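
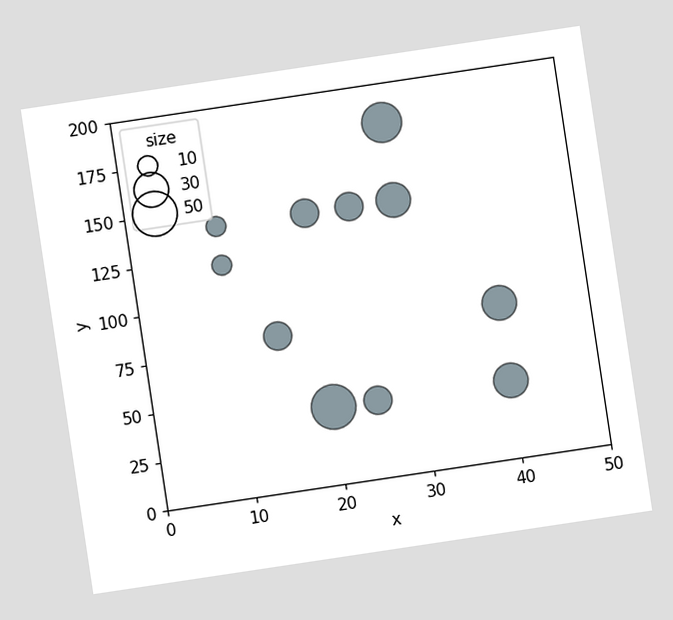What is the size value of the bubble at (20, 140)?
20

The chart is tilted about 9° counter-clockwise. Matching the bubble at (20, 140) against the size legend gives 20.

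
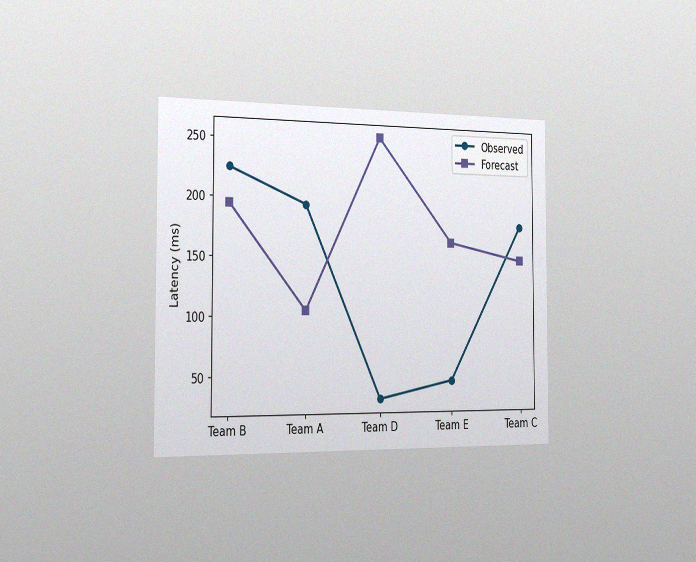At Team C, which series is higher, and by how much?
The chart is viewed slightly from the left, with some photo noise. At Team C, Observed sits above the other line by 30ms.

Observed, by 30ms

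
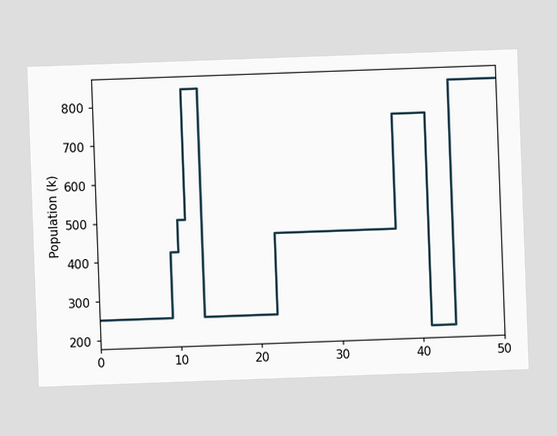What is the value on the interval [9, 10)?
420k

The chart is tilted about 2° counter-clockwise. On [9, 10) the step sits at 420k.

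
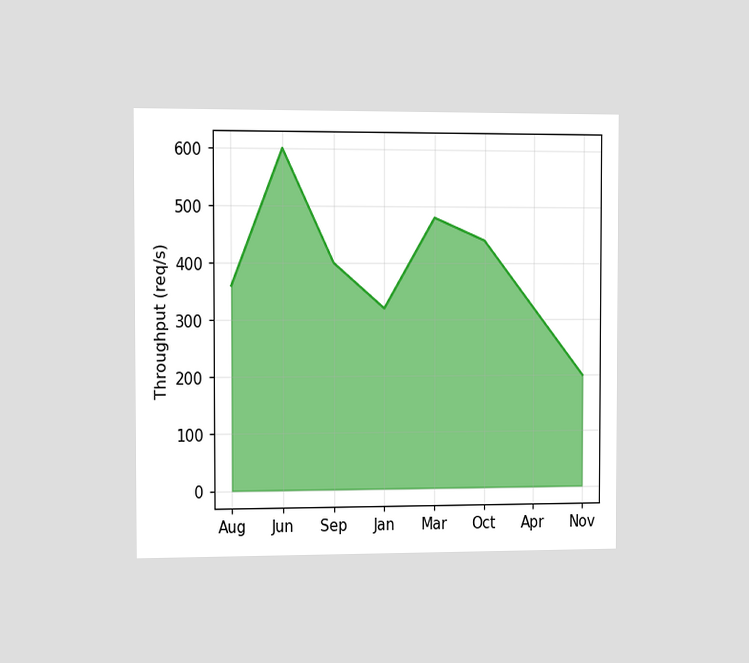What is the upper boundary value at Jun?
600req/s

The chart is viewed slightly from the left. At Jun the upper boundary is at 600req/s.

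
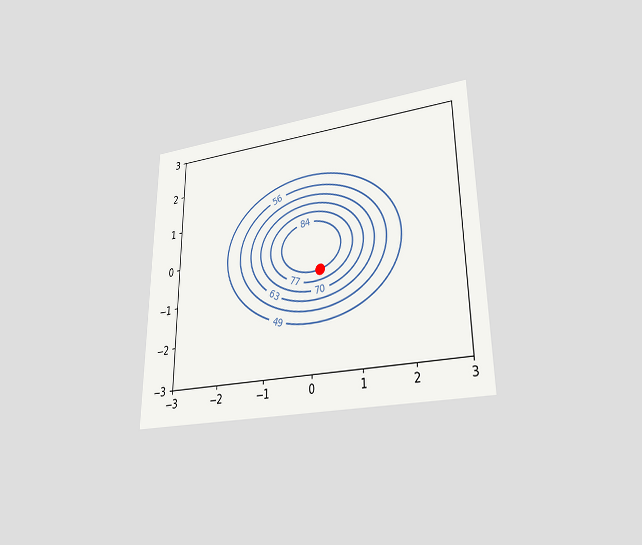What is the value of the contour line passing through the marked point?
The chart is viewed at a slight angle. The marked point sits on the contour labelled 84.

84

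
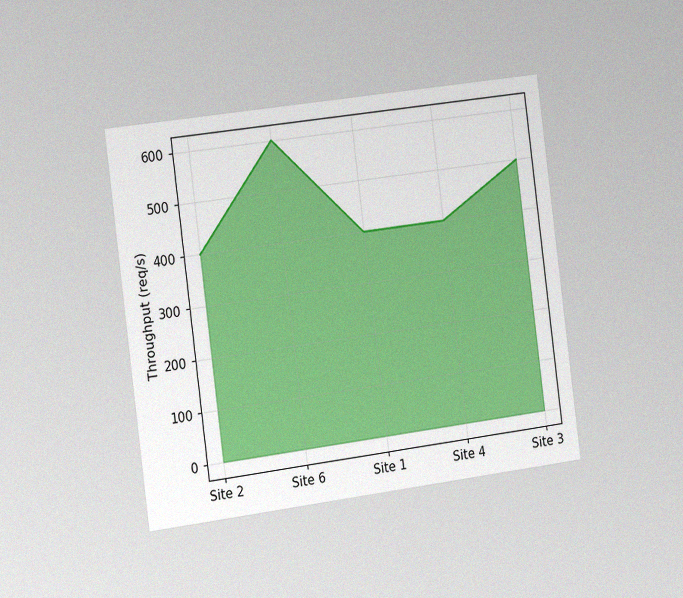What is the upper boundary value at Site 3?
500req/s

The chart is tilted about 7° counter-clockwise and viewed slightly from the left, with some photo noise. At Site 3 the upper boundary is at 500req/s.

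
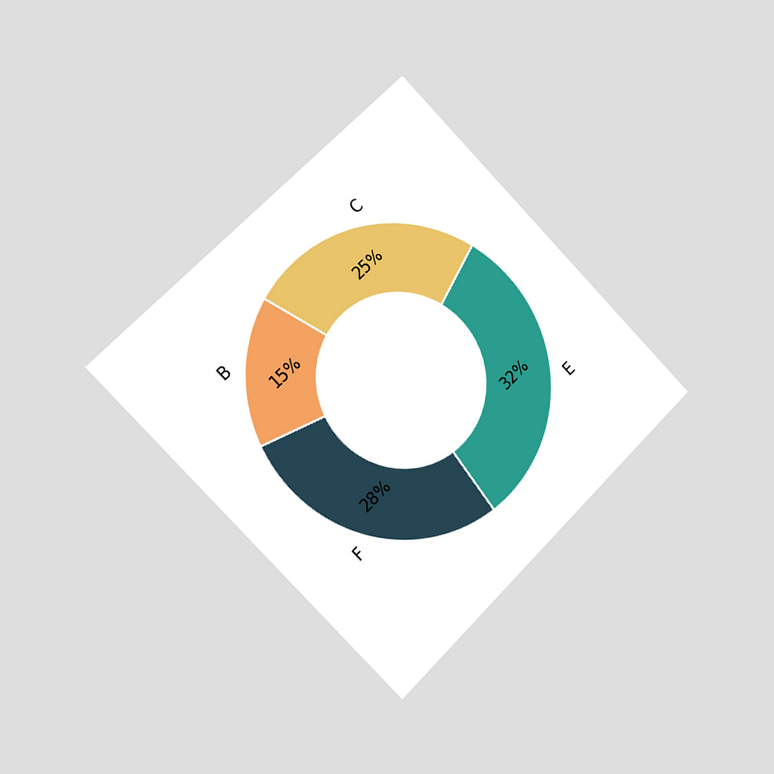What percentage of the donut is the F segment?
28%

The chart is tilted about 45° counter-clockwise and viewed slightly from the left. The F segment takes up 28% of the ring.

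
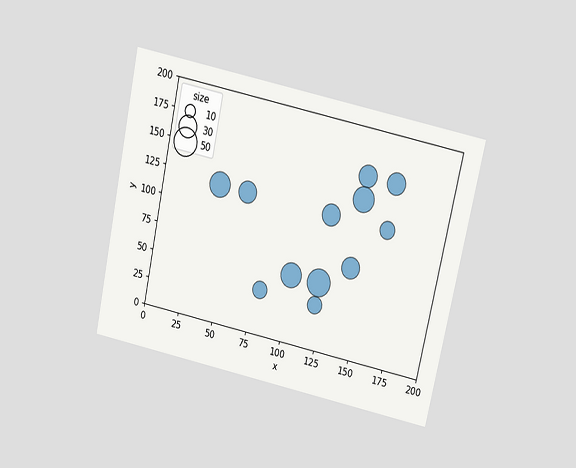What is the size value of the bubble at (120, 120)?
30

The chart is tilted about 12° clockwise and viewed slightly from above. Matching the bubble at (120, 120) against the size legend gives 30.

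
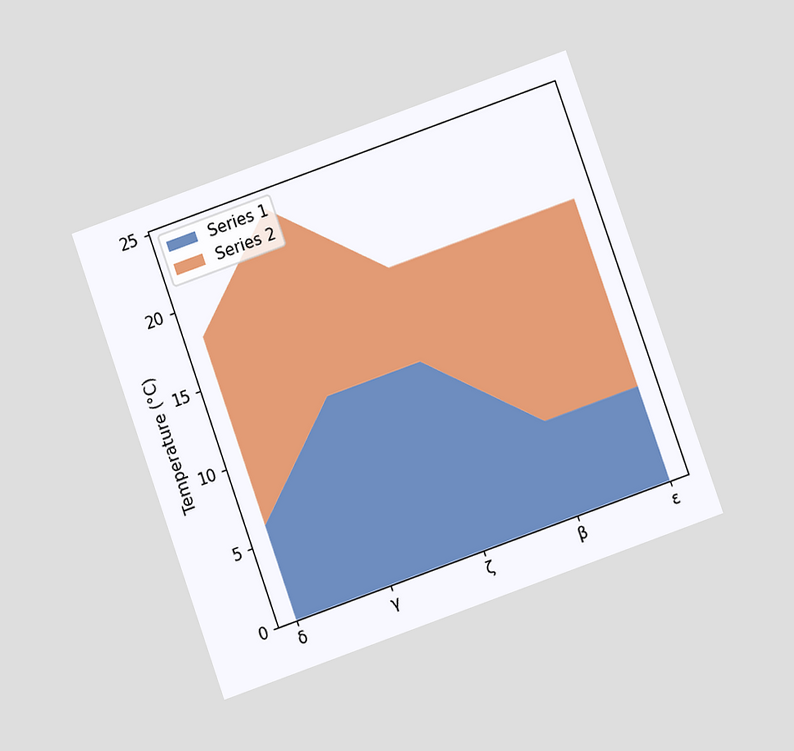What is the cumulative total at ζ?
18°C

The chart is tilted about 19° counter-clockwise and viewed at a slight angle. The stacked total at ζ reaches 18°C.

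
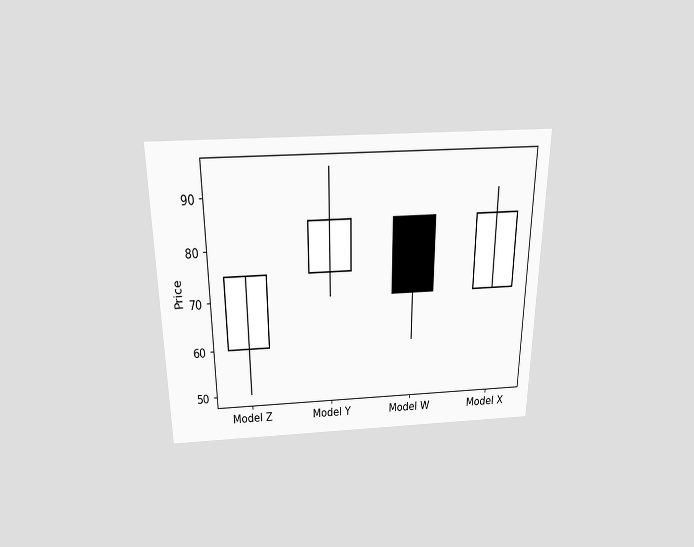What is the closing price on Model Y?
85

The chart is viewed slightly from above. The Model Y candle closes at 85.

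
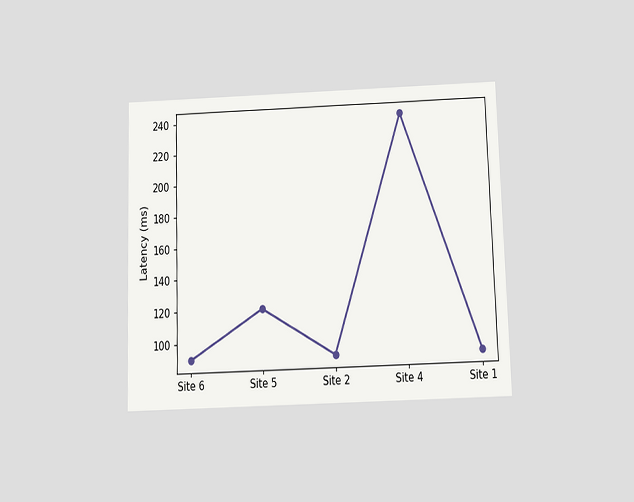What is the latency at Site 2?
The chart is viewed slightly from below. At Site 2, the line is at 90ms.

90ms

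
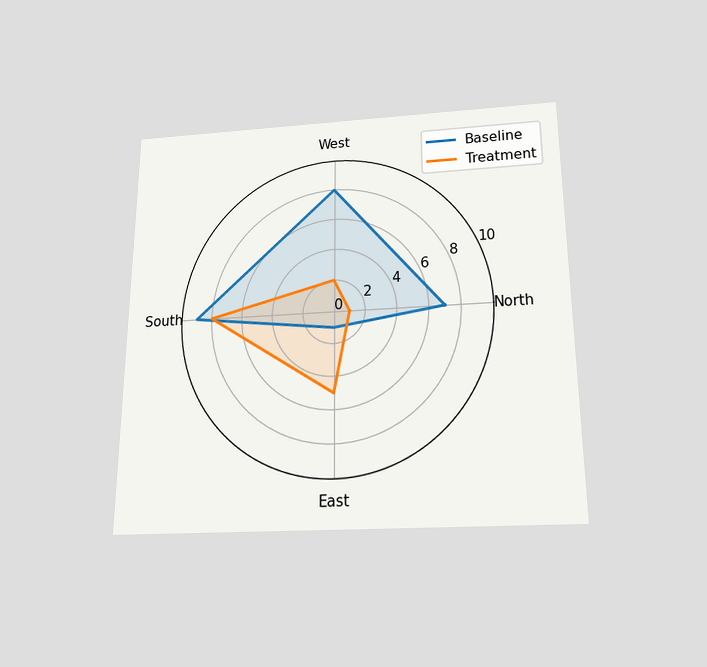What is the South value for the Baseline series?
The chart is viewed slightly from below. On the South axis, Baseline reaches 9.

9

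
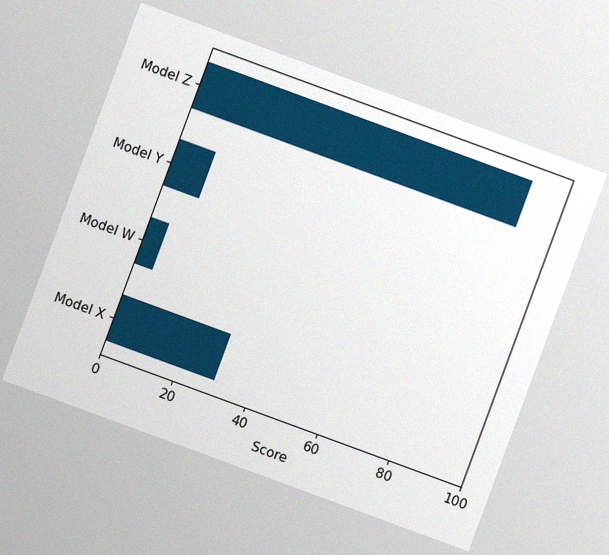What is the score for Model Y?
The chart is tilted about 20° clockwise, with some photo noise. Reading along the chart's x-axis, the Model Y bar reaches 10.

10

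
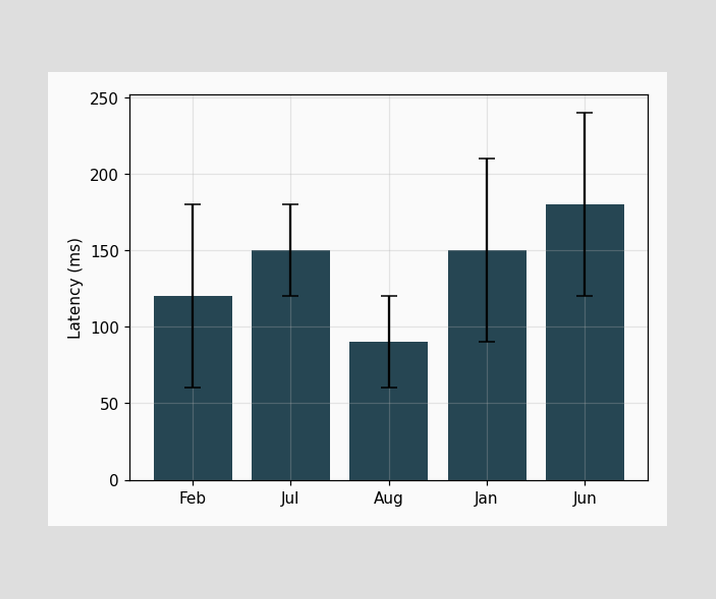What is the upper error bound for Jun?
240ms

The Jun bar's upper whisker reaches 240ms.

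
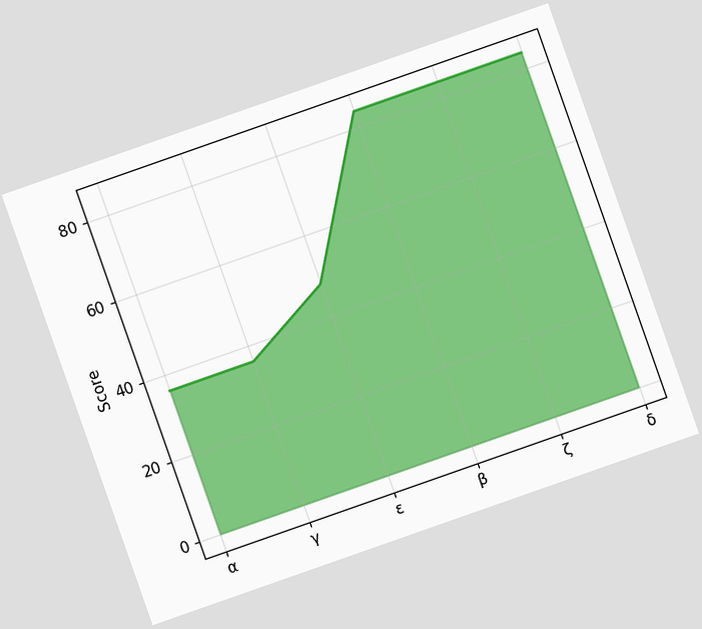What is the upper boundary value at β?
84

The chart is tilted about 19° counter-clockwise. At β the upper boundary is at 84.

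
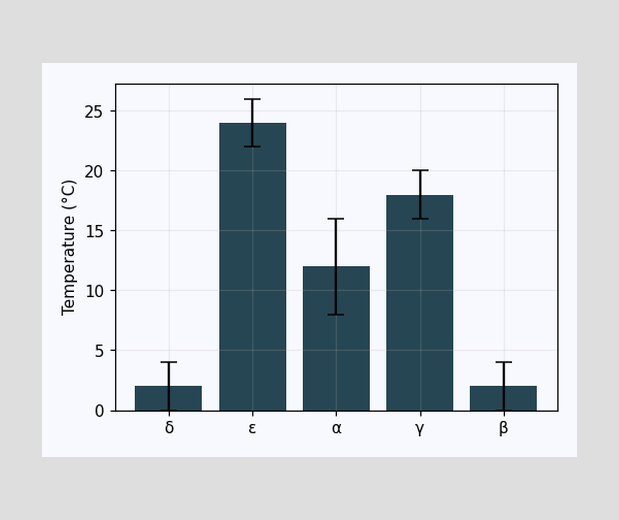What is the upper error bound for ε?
26°C

The ε bar's upper whisker reaches 26°C.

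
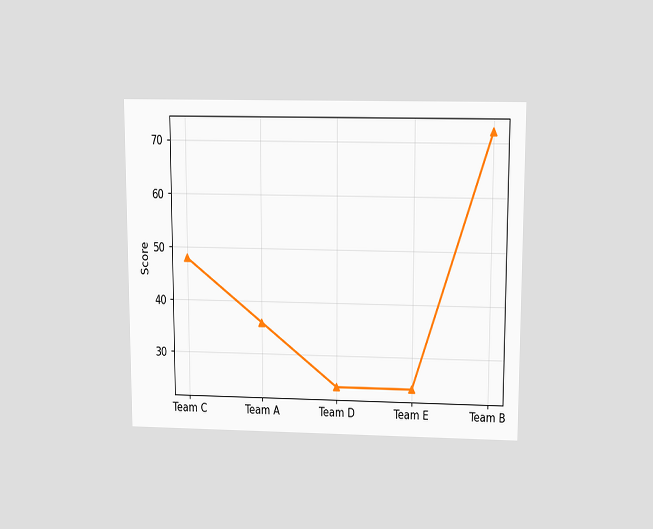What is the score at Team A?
The chart is viewed slightly from above. At Team A, the line is at 36.

36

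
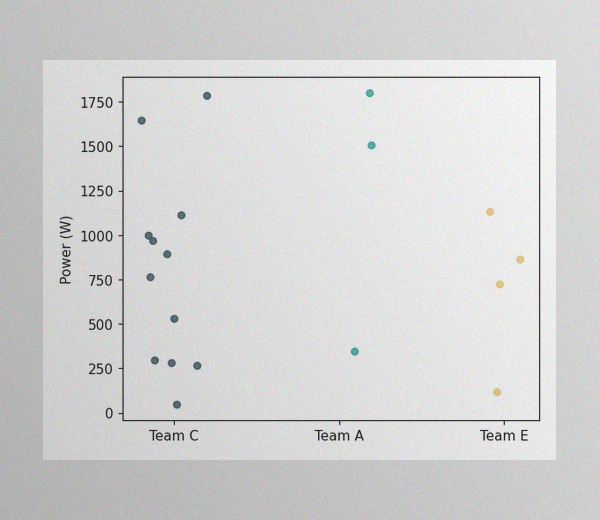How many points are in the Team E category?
The image has some photo noise and uneven lighting. Counting the markers in the Team E column gives 4.

4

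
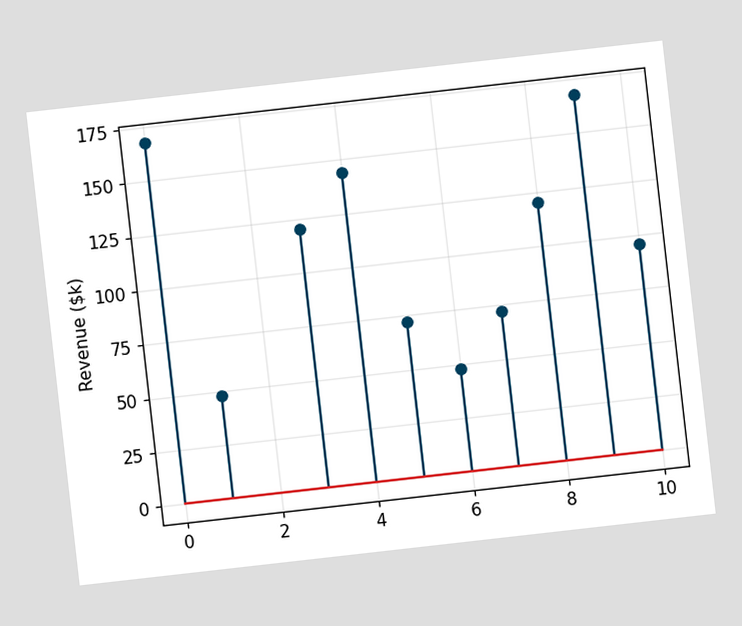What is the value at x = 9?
The chart is tilted about 6° counter-clockwise. The stem at x=9 reaches $168k.

$168k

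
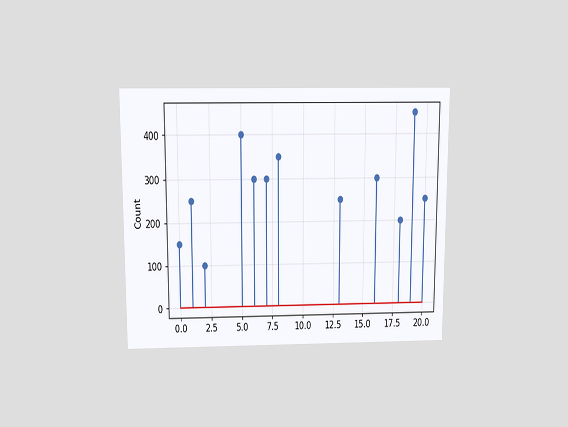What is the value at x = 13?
The chart is viewed slightly from above. The stem at x=13 reaches 250.

250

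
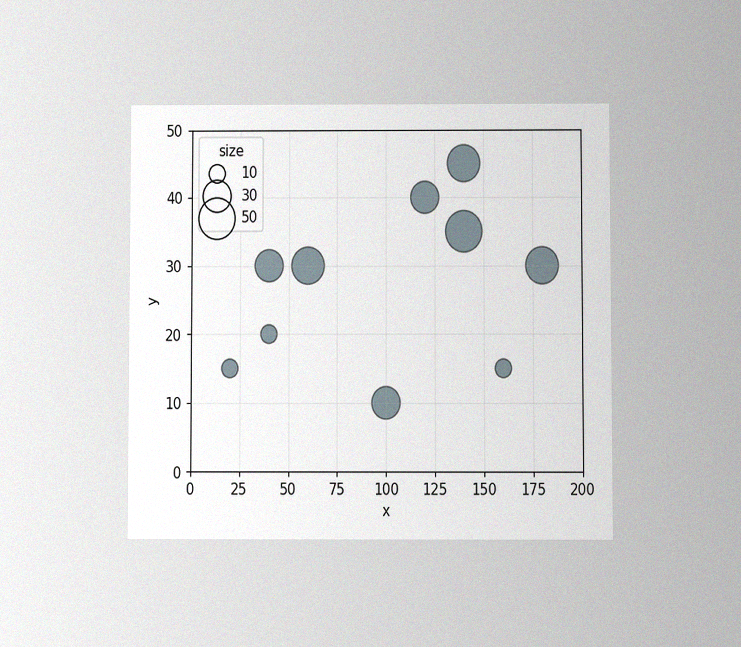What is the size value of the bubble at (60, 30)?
40

The chart is viewed slightly from below, with some photo noise. Matching the bubble at (60, 30) against the size legend gives 40.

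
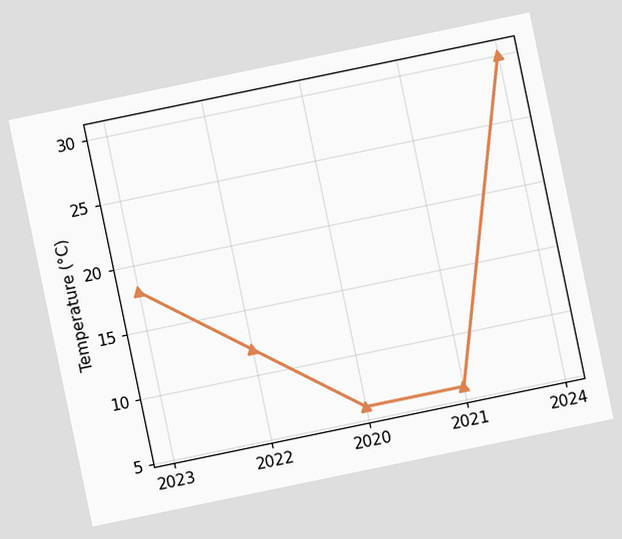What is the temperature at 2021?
The chart is tilted about 12° counter-clockwise. At 2021, the line is at 6°C.

6°C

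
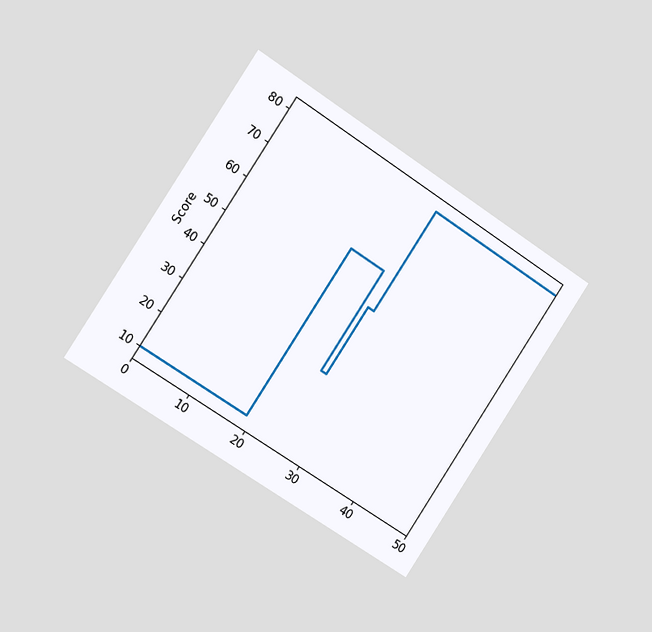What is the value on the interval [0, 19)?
The chart is tilted about 33° clockwise and viewed slightly from the left. On [0, 19) the step sits at 10.

10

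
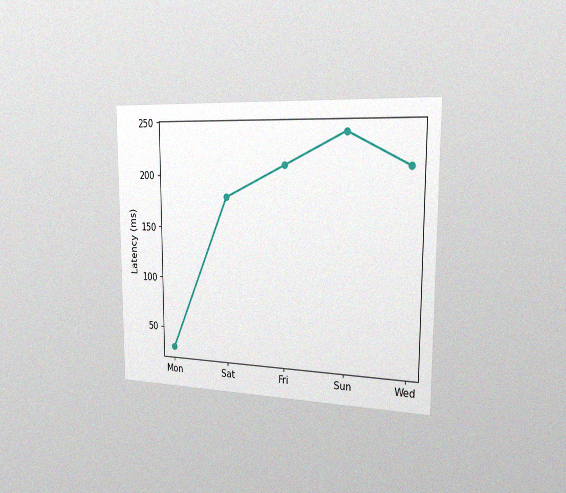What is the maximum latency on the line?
240ms

The chart is viewed slightly from the right, with some photo noise. The highest point is at Sun, and reading across to the y-axis gives 240ms.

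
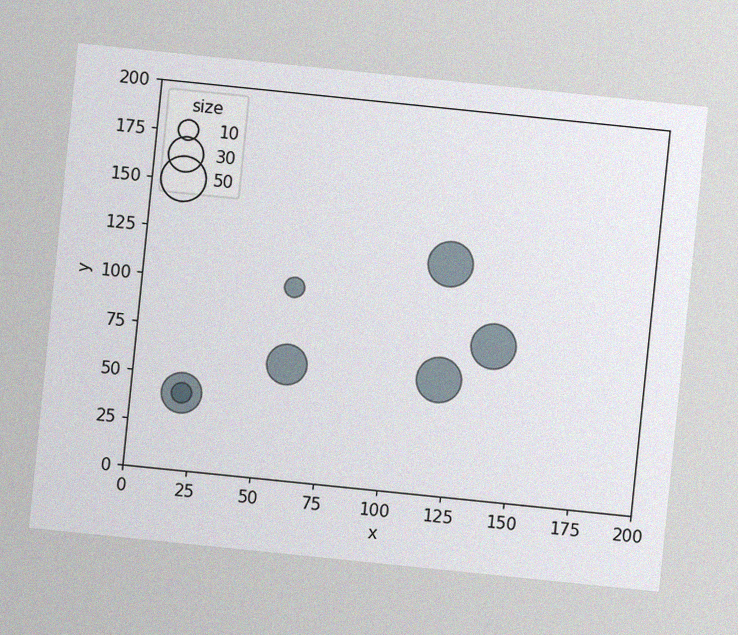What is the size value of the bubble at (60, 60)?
40

The chart is tilted about 6° clockwise, with some photo noise. Matching the bubble at (60, 60) against the size legend gives 40.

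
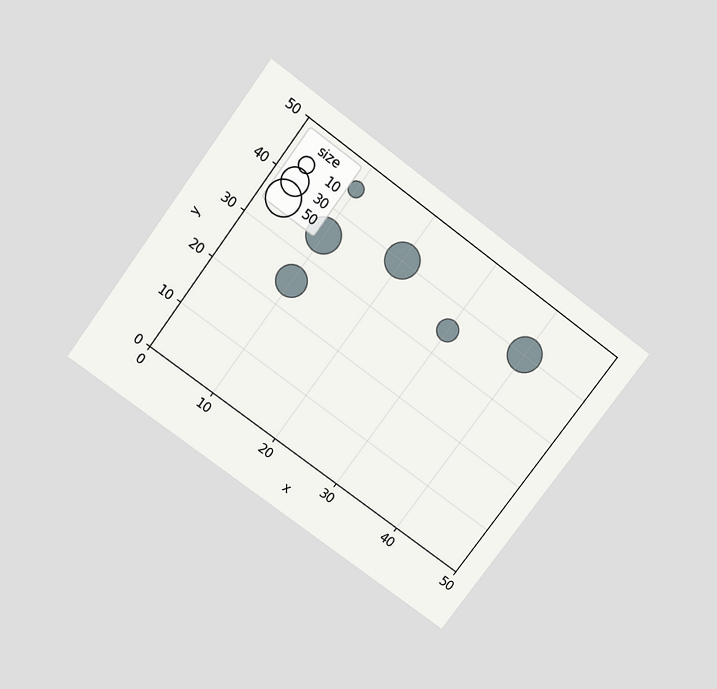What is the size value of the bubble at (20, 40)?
The chart is tilted about 37° clockwise and viewed slightly from above. Matching the bubble at (20, 40) against the size legend gives 50.

50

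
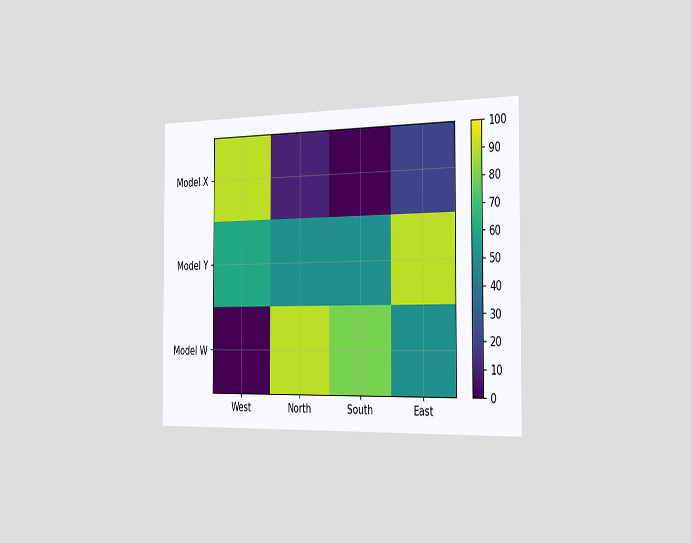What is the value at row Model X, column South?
The chart is viewed slightly from the right. Matching cell (Model X, South) against the colorbar gives 0.

0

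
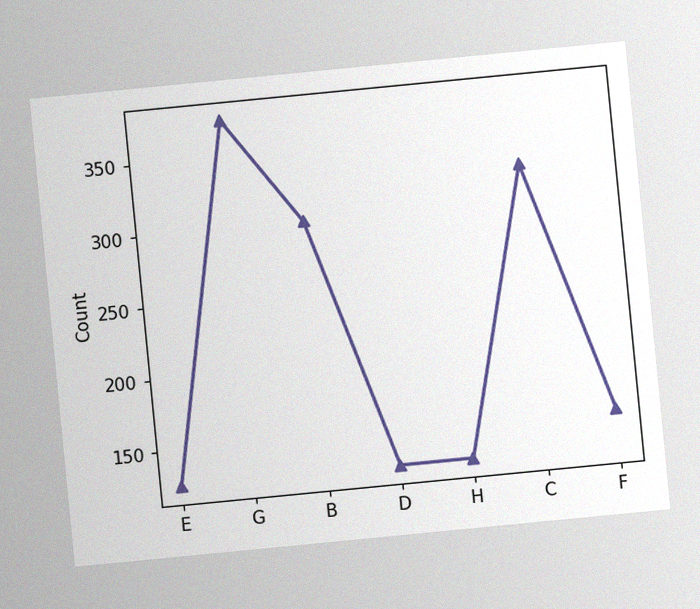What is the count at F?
The chart is tilted about 6° counter-clockwise, with some photo noise. At F, the line is at 150.

150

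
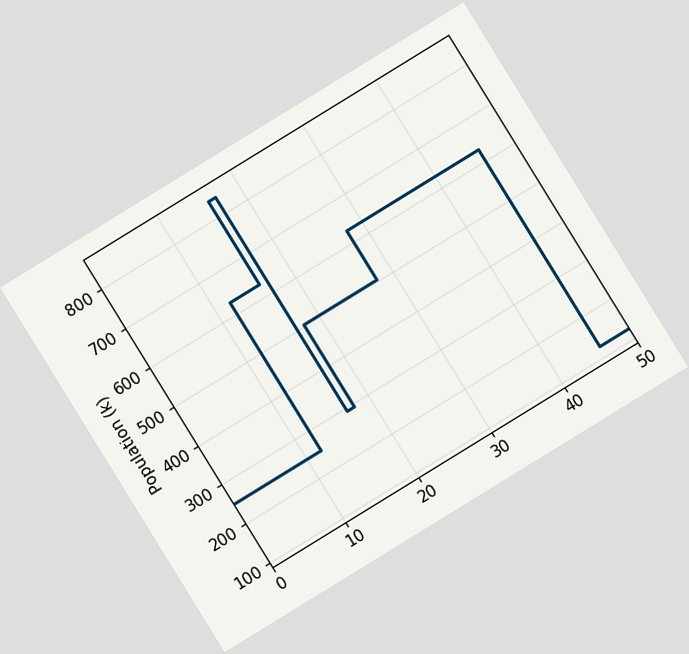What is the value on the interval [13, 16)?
The chart is tilted about 32° counter-clockwise. On [13, 16) the step sits at 630k.

630k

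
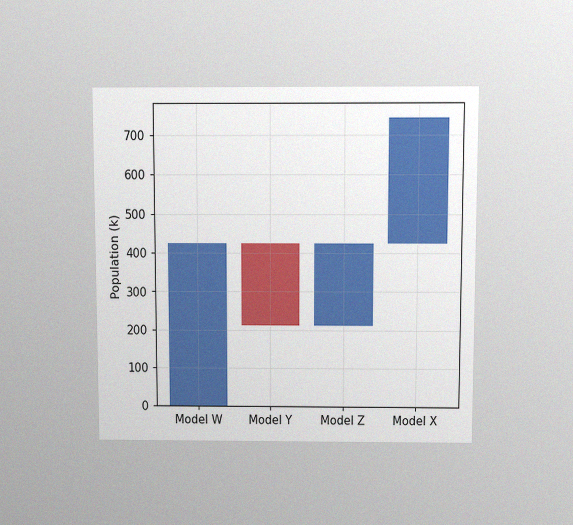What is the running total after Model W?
424k

The chart is viewed slightly from above, with some photo noise. After Model W the running total reaches 424k.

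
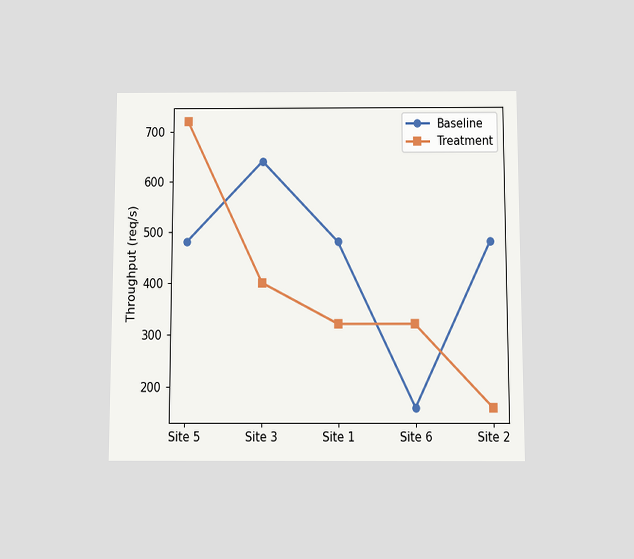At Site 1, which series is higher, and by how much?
Baseline, by 160req/s

The chart is viewed slightly from below. At Site 1, Baseline sits above the other line by 160req/s.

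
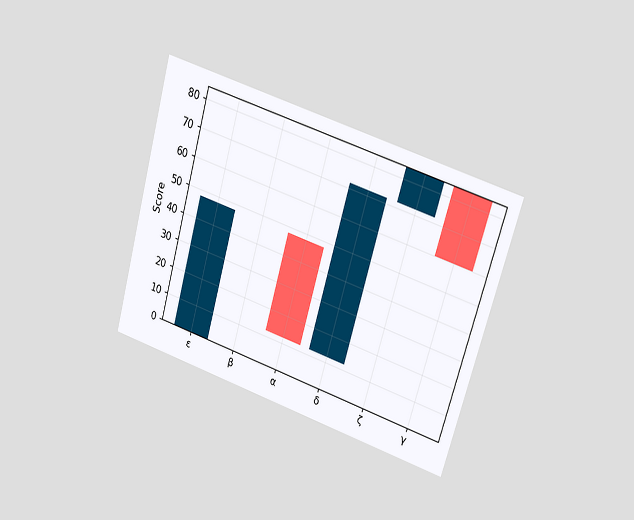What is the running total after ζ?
84

The chart is tilted about 16° clockwise and viewed at a slight angle. After ζ the running total reaches 84.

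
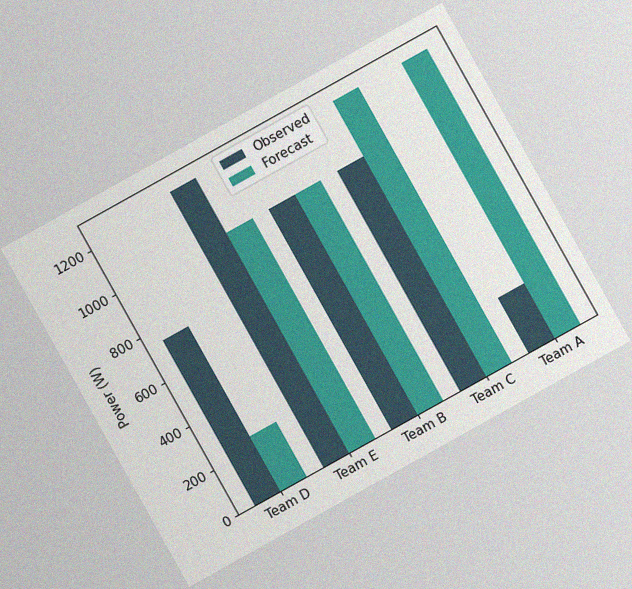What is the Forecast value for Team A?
The chart is tilted about 29° counter-clockwise, with some photo noise. The Forecast bar at Team A reaches 1250W on the y-axis.

1250W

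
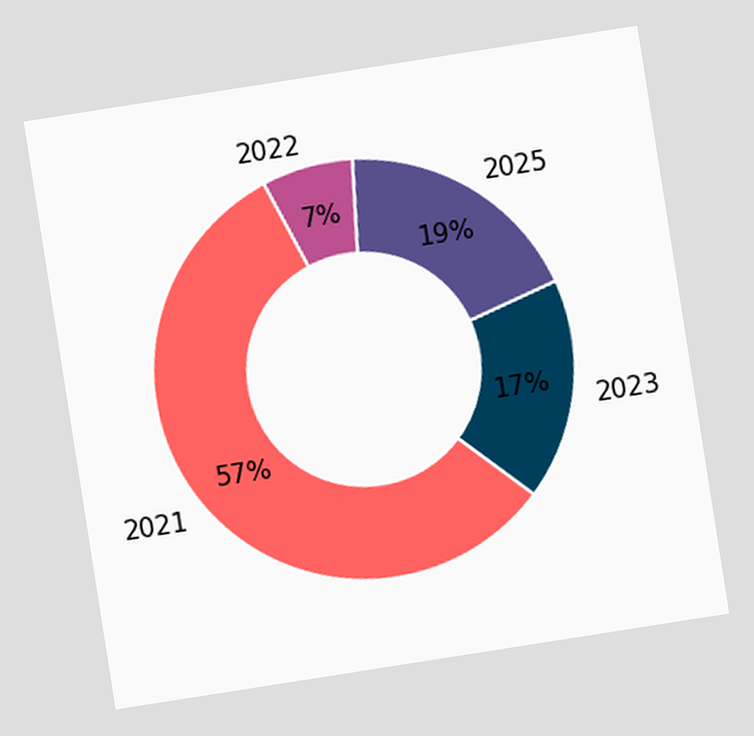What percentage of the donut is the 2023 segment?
The chart is tilted about 9° counter-clockwise. The 2023 segment takes up 17% of the ring.

17%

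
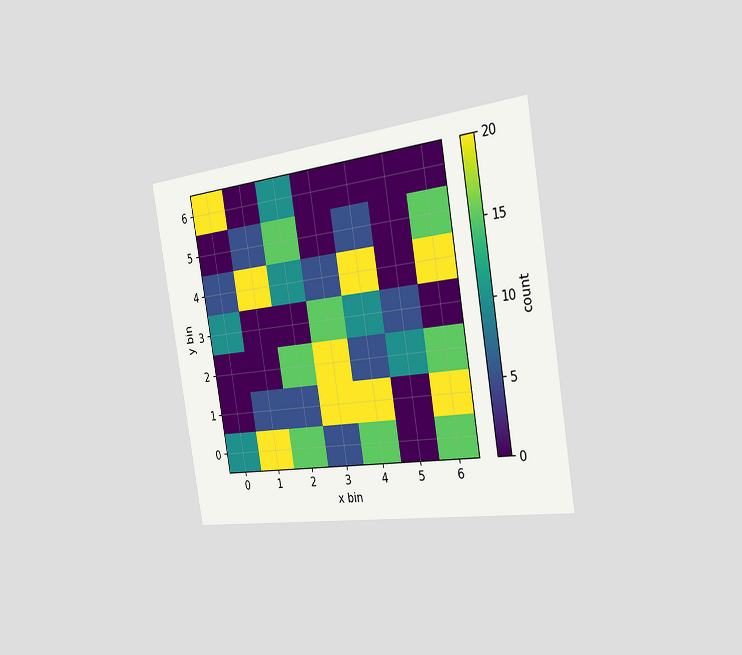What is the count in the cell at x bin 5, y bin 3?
5

The chart is tilted about 9° counter-clockwise and viewed slightly from the right. Matching the cell (5, 3) against the colorbar gives 5.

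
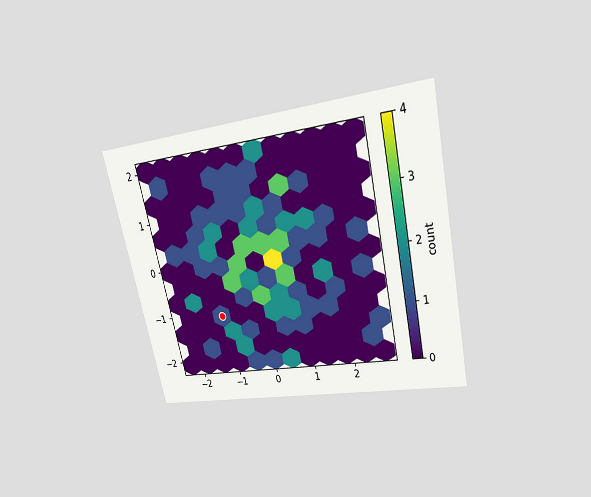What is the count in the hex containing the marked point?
1

The chart is tilted about 13° counter-clockwise and viewed slightly from above. The marked hex reads 1 on the colorbar.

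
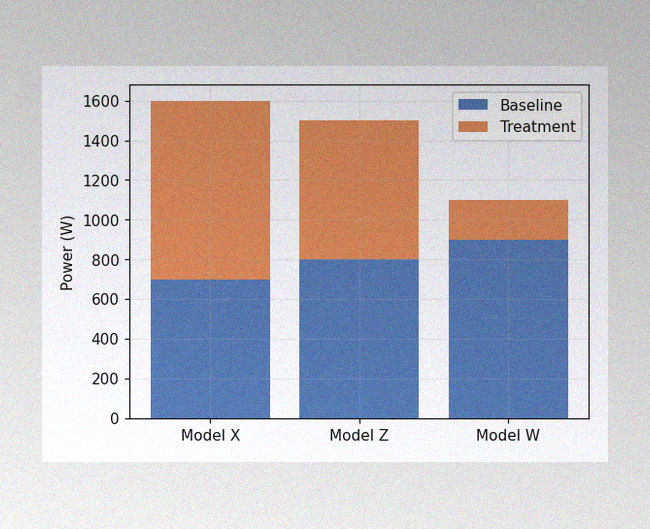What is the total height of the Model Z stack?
The image has some photo noise and uneven lighting. The Model Z stack's top reaches 1500W on the y-axis.

1500W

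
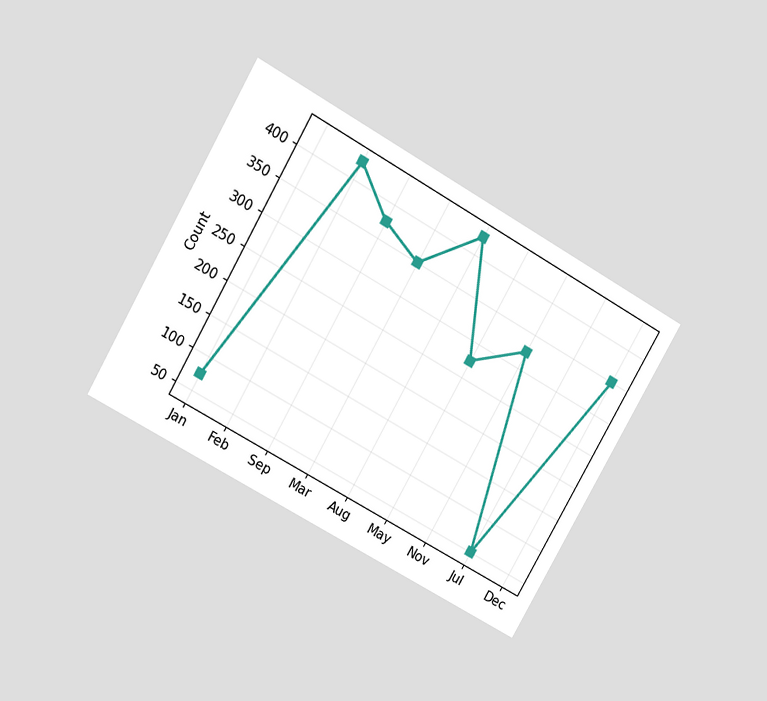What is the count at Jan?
The chart is tilted about 30° clockwise and viewed slightly from above. At Jan, the line is at 75.

75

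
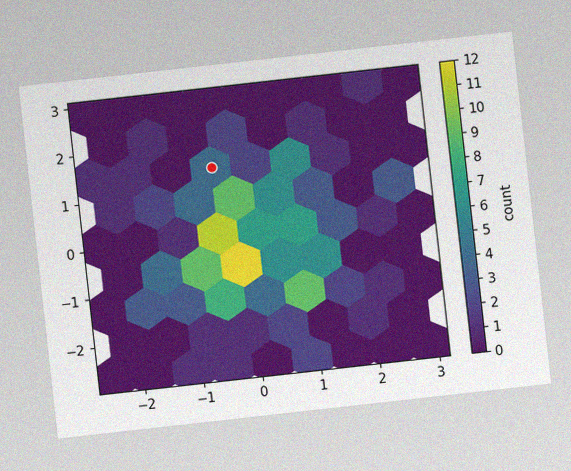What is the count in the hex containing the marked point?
4

The chart is tilted about 6° counter-clockwise, with some photo noise. The marked hex reads 4 on the colorbar.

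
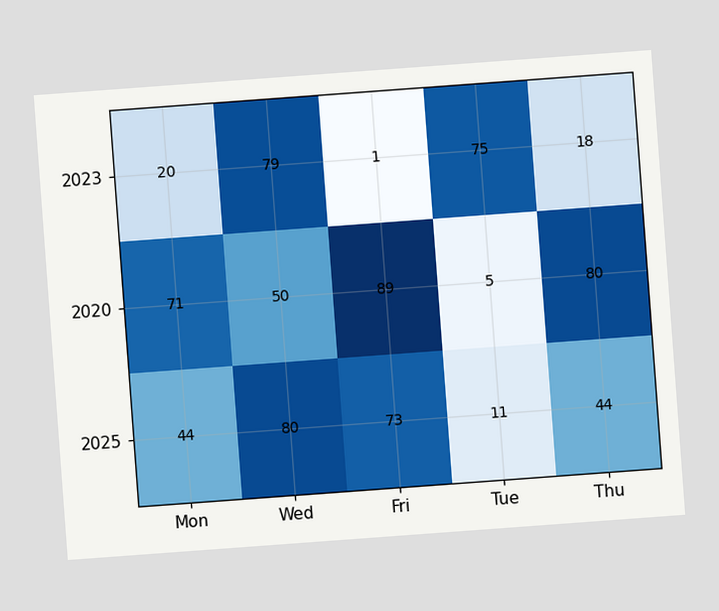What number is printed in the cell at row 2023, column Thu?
The chart is tilted about 4° counter-clockwise. The (2023, Thu) cell reads 18.

18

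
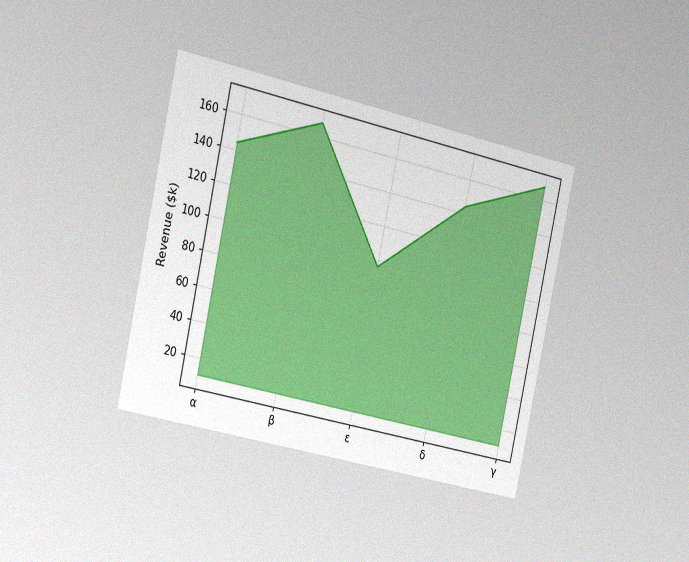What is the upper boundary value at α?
$144k

The chart is tilted about 12° clockwise and viewed slightly from the left, with some photo noise. At α the upper boundary is at $144k.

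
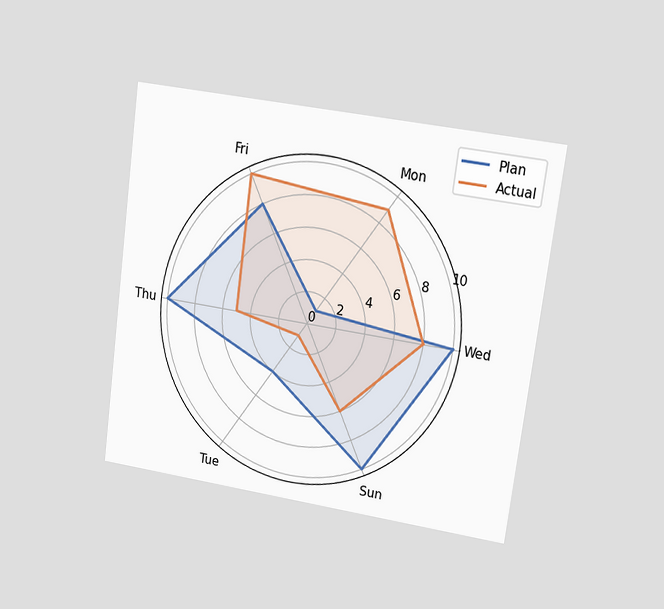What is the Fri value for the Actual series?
The chart is tilted about 8° clockwise and viewed at a slight angle. On the Fri axis, Actual reaches 10.

10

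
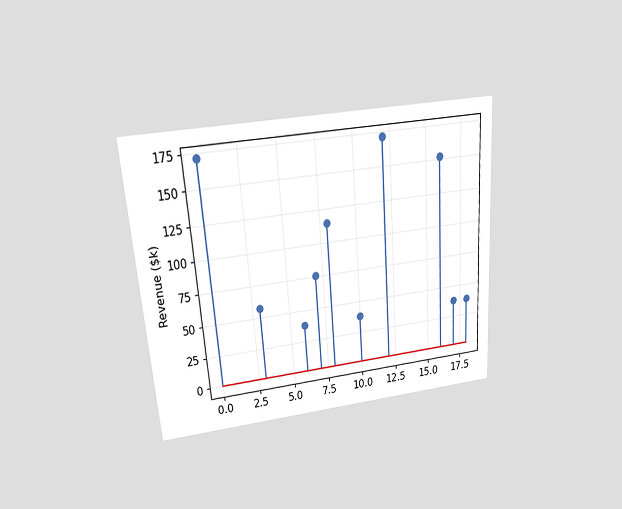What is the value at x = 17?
The chart is tilted about 4° counter-clockwise and viewed slightly from above. The stem at x=17 reaches $38k.

$38k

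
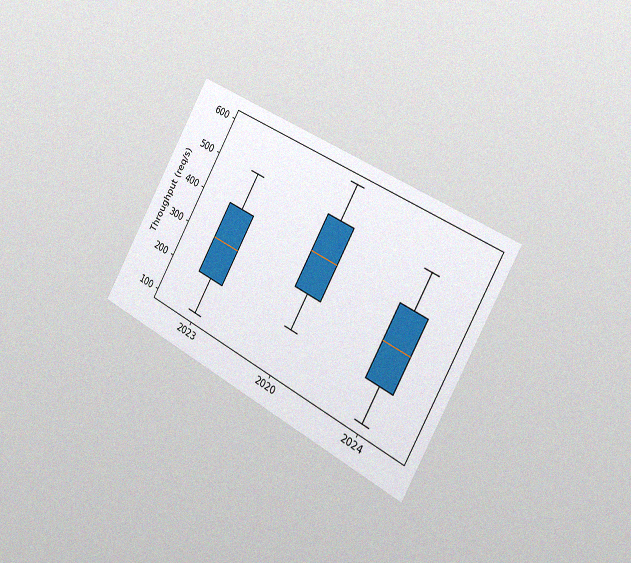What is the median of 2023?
The chart is tilted about 29° clockwise and viewed slightly from the right, with some photo noise. The median line in the 2023 box sits at 300req/s.

300req/s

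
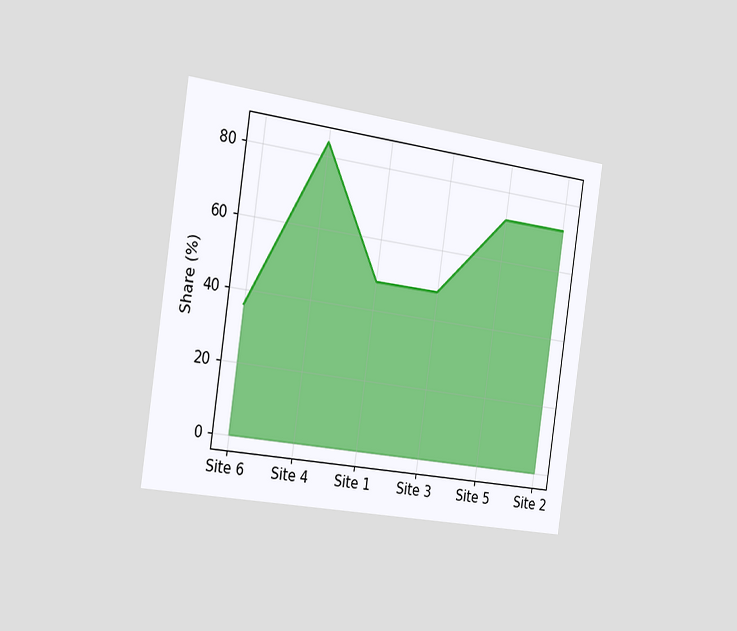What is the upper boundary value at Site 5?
72%

The chart is tilted about 8° clockwise and viewed slightly from the left. At Site 5 the upper boundary is at 72%.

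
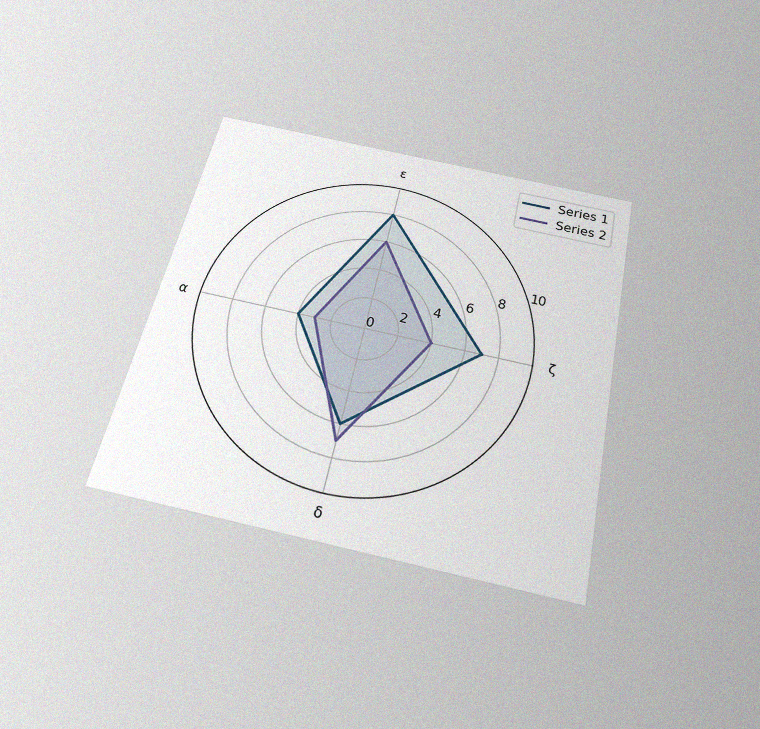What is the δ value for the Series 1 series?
The chart is tilted about 13° clockwise and viewed slightly from below, with some photo noise. On the δ axis, Series 1 reaches 6.

6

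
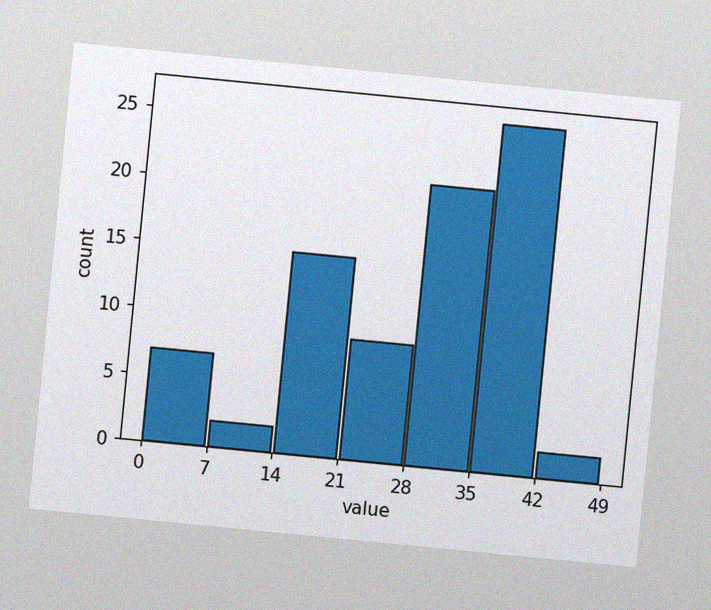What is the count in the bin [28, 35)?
The chart is tilted about 6° clockwise, with some photo noise. The [28, 35) bin has height 21.

21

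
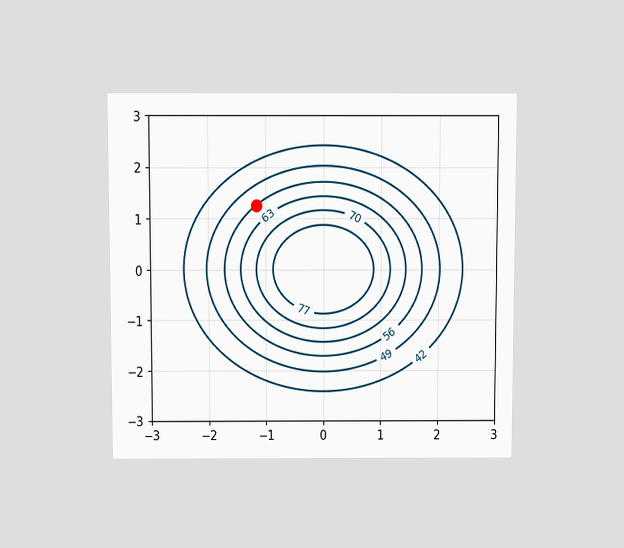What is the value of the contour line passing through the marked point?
The chart is viewed slightly from above. The marked point sits on the contour labelled 56.

56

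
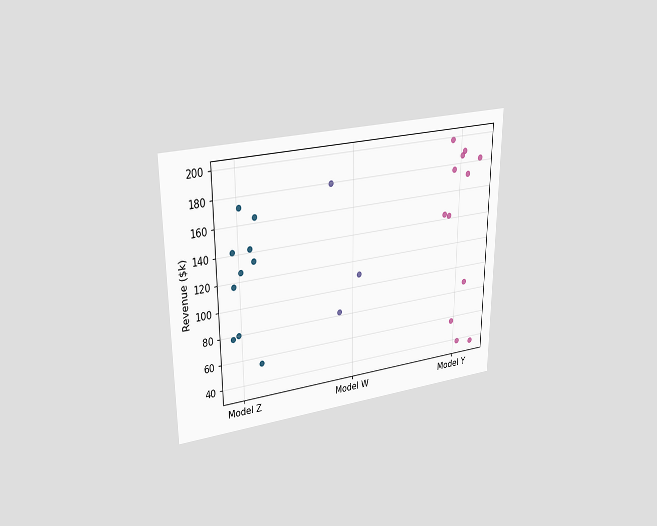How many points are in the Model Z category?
10

The chart is viewed at a slight angle. Counting the markers in the Model Z column gives 10.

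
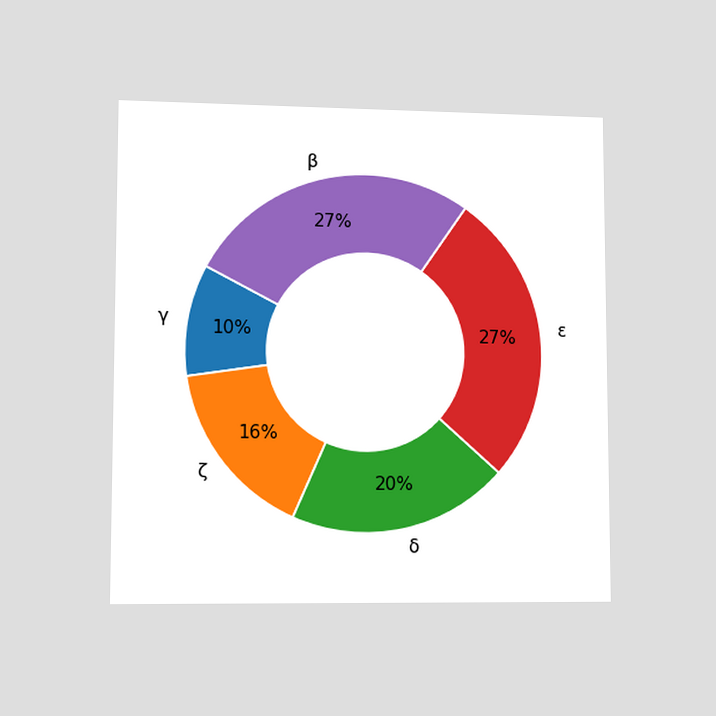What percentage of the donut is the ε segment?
The chart is viewed at a slight angle. The ε segment takes up 27% of the ring.

27%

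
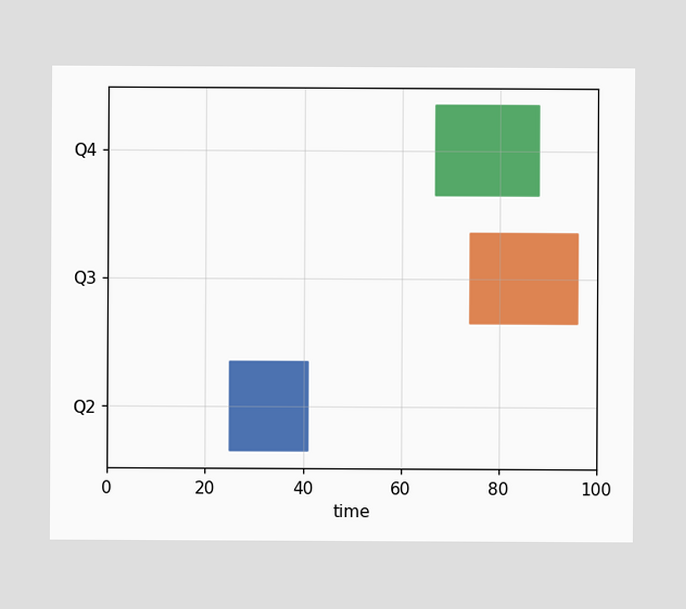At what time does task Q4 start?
67

The Q4 bar begins at t=67.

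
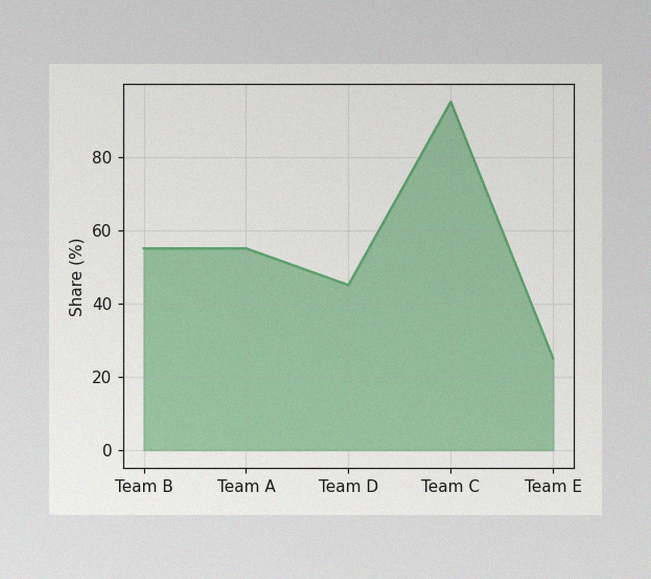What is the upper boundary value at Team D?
45%

The image has some photo noise and uneven lighting. At Team D the upper boundary is at 45%.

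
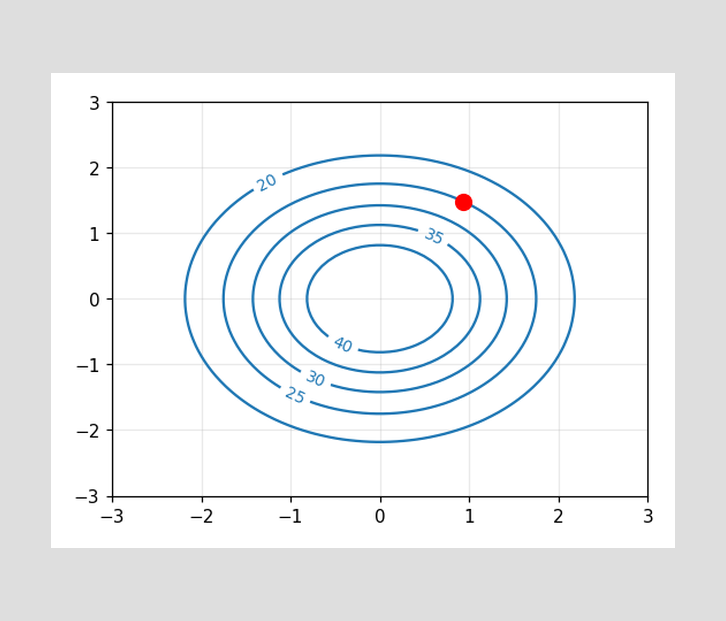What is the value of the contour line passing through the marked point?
25

The marked point sits on the contour labelled 25.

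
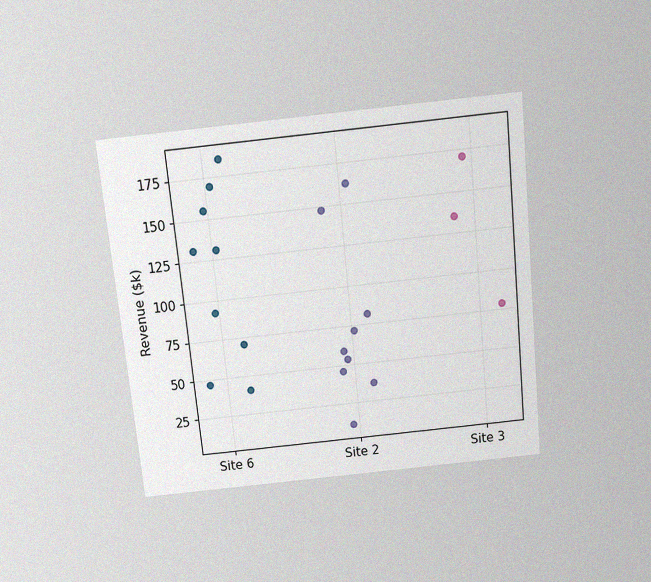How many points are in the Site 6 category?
The chart is tilted about 6° counter-clockwise and viewed slightly from above, with some photo noise. Counting the markers in the Site 6 column gives 9.

9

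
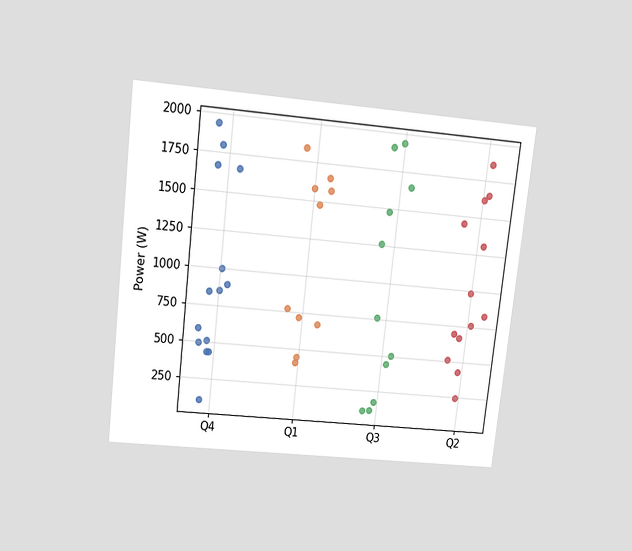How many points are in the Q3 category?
11

The chart is tilted about 7° clockwise and viewed slightly from above. Counting the markers in the Q3 column gives 11.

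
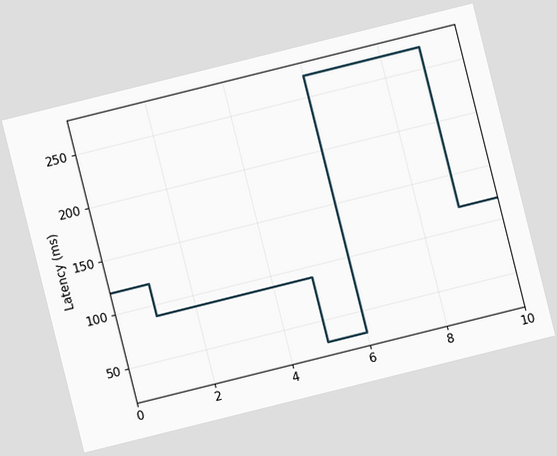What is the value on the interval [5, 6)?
30ms

The chart is tilted about 14° counter-clockwise. On [5, 6) the step sits at 30ms.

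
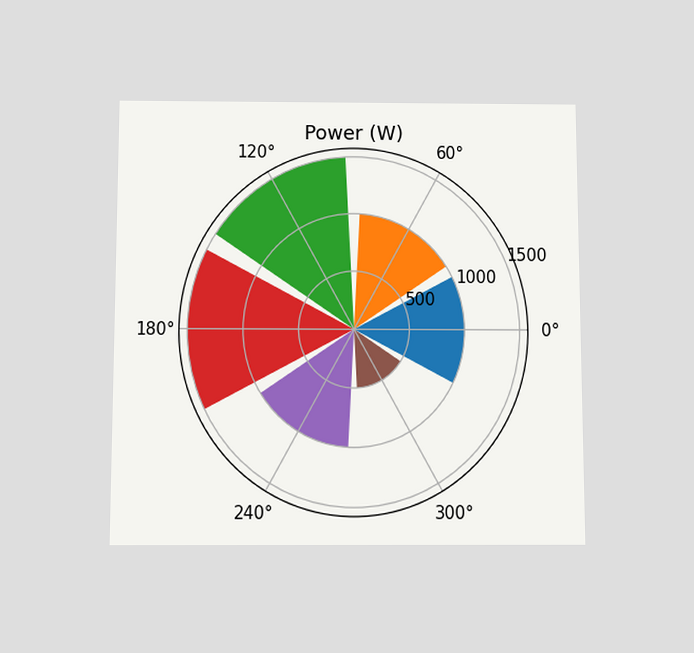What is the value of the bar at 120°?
The chart is viewed slightly from below. The bar at 120° reaches 1500W on the radial axis.

1500W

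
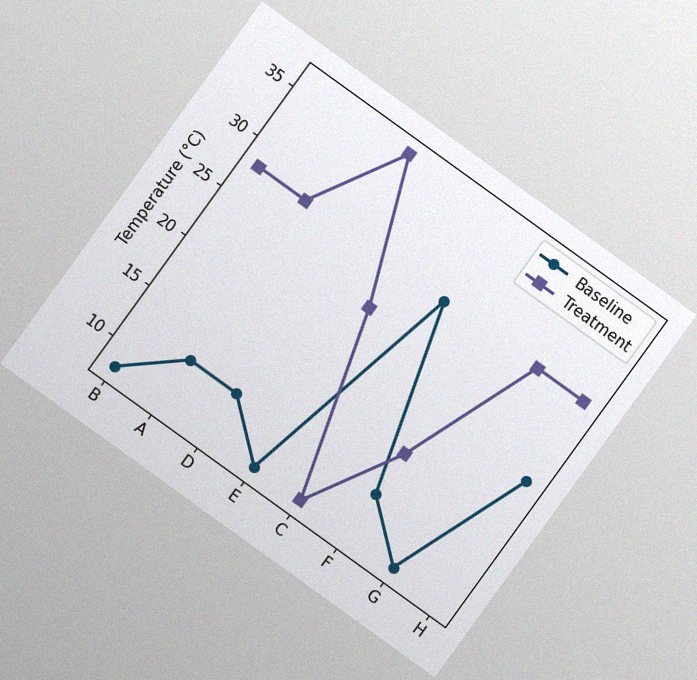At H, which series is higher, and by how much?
The chart is tilted about 36° clockwise, with some photo noise. At H, Treatment sits above the other line by 8°C.

Treatment, by 8°C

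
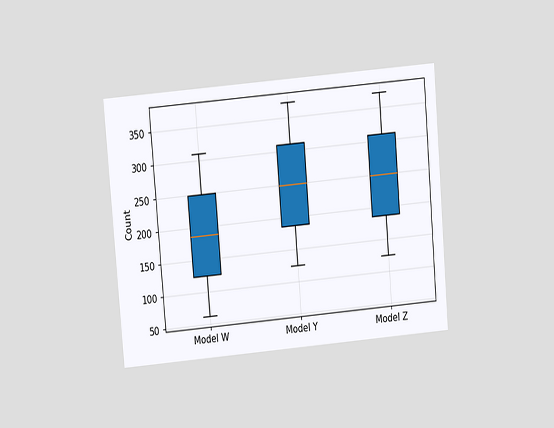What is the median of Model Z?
248

The chart is tilted about 5° counter-clockwise and viewed slightly from above. The median line in the Model Z box sits at 248.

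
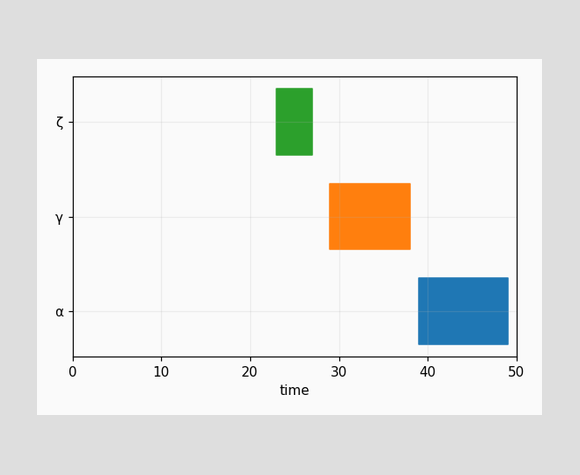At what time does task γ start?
29

The γ bar begins at t=29.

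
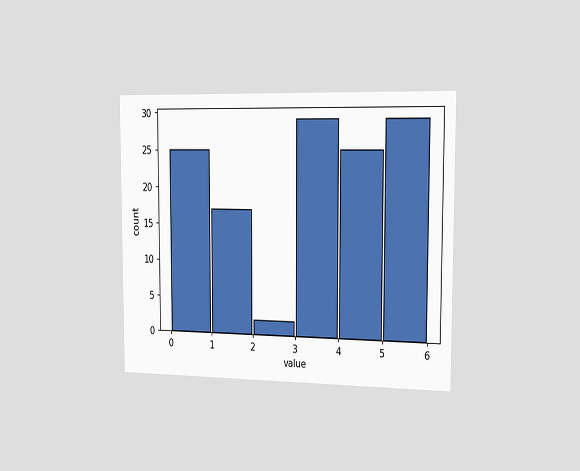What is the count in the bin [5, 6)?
The chart is viewed slightly from the right. The [5, 6) bin has height 29.

29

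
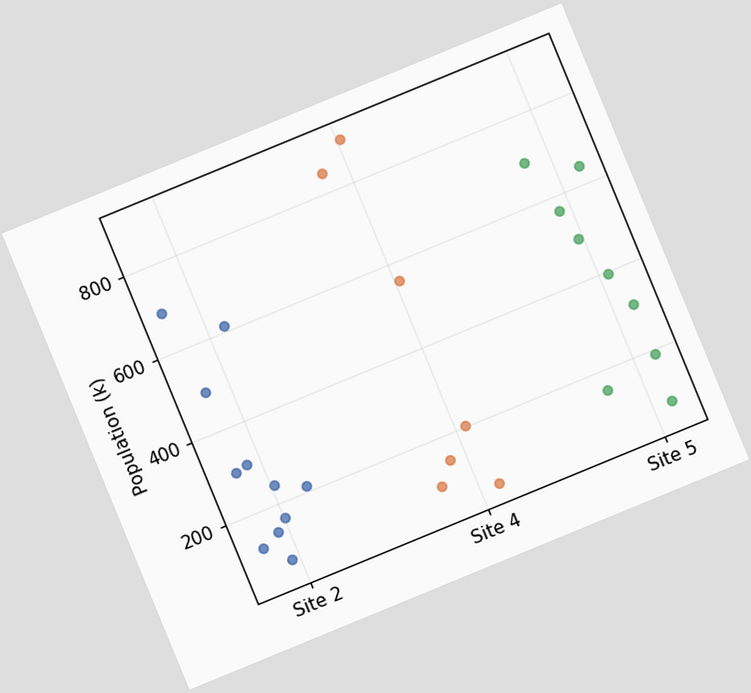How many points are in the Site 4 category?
7

The chart is tilted about 22° counter-clockwise. Counting the markers in the Site 4 column gives 7.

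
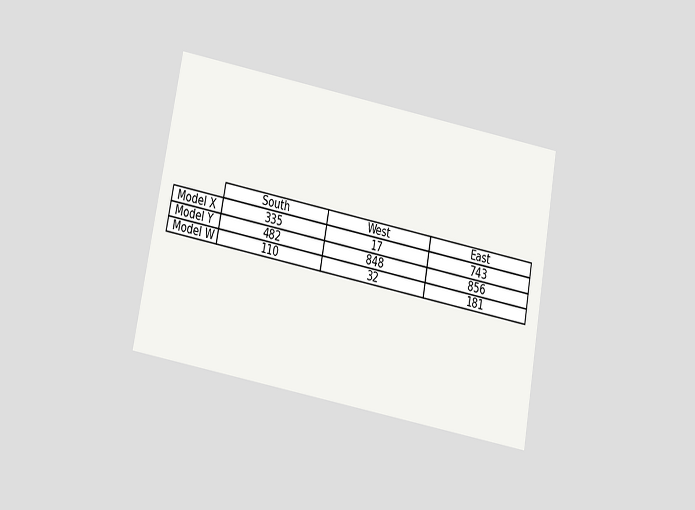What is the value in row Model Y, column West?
848

The chart is tilted about 10° clockwise and viewed slightly from below. The (Model Y, West) cell reads 848.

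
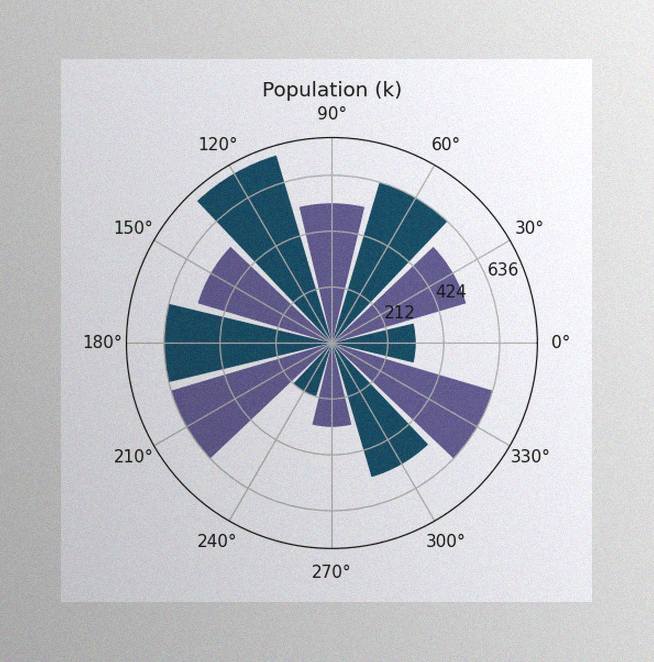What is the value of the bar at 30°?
The image has some photo noise and uneven lighting. The bar at 30° reaches 530k on the radial axis.

530k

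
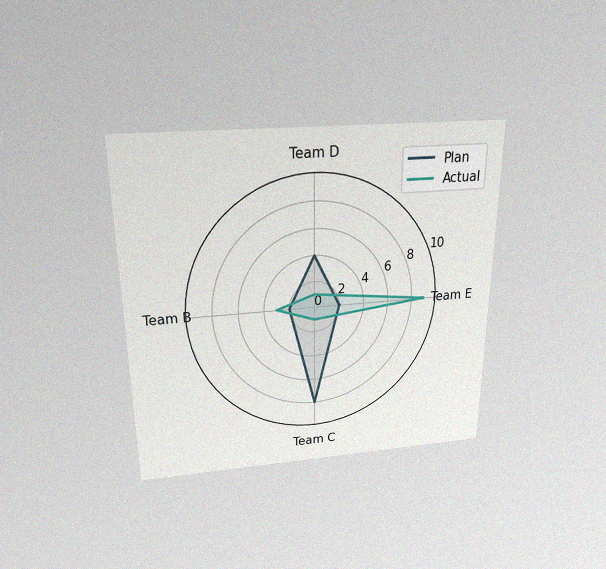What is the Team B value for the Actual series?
The chart is viewed slightly from above, with some photo noise. On the Team B axis, Actual reaches 3.

3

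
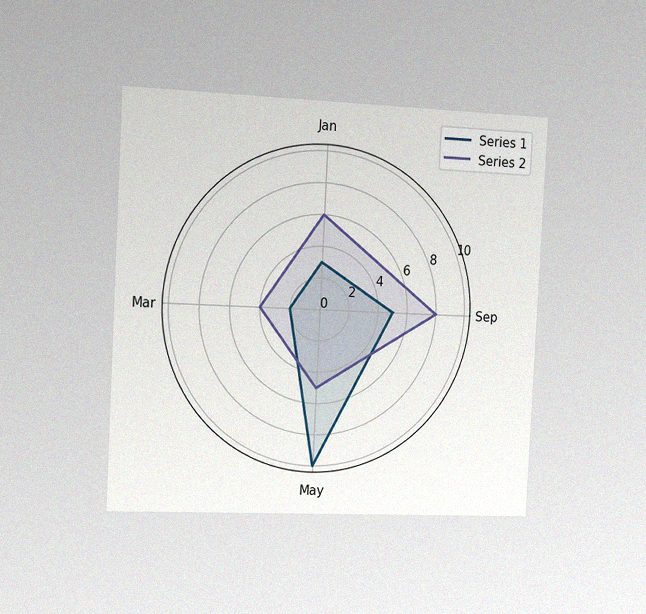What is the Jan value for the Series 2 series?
The chart is tilted about 3° clockwise and viewed slightly from the left, with some photo noise. On the Jan axis, Series 2 reaches 6.

6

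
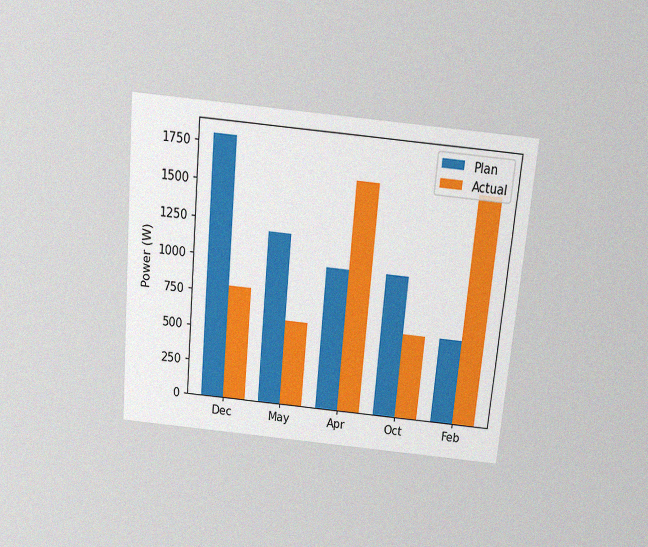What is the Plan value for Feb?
600W

The chart is tilted about 5° clockwise and viewed slightly from above, with some photo noise. The Plan bar at Feb reaches 600W on the y-axis.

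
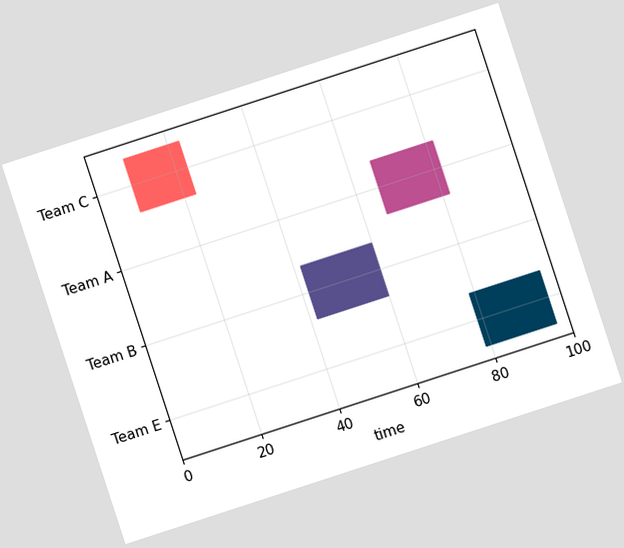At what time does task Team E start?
79

The chart is tilted about 18° counter-clockwise. The Team E bar begins at t=79.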